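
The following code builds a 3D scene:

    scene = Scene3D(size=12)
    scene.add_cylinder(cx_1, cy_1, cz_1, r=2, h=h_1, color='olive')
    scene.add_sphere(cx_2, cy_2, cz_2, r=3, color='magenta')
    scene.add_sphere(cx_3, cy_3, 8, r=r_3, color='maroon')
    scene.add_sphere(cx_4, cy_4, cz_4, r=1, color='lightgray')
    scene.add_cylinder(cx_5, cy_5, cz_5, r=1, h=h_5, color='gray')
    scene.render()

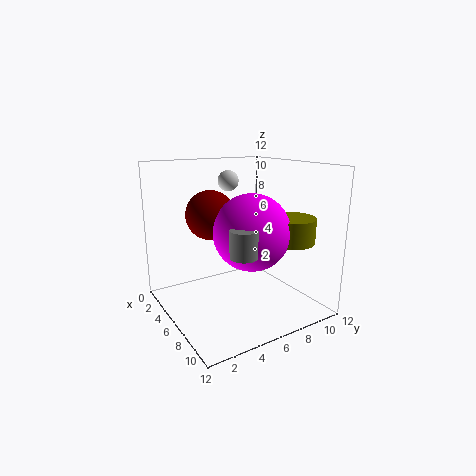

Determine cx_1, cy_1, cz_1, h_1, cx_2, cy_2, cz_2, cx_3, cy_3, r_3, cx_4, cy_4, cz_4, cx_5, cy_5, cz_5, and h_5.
cx_1 = 9
cy_1 = 9
cz_1 = 6
h_1 = 2
cx_2 = 8
cy_2 = 6
cz_2 = 7
cx_3 = 5
cy_3 = 4
r_3 = 2
cx_4 = 1
cy_4 = 8
cz_4 = 10
cx_5 = 10
cy_5 = 4
cz_5 = 6
h_5 = 2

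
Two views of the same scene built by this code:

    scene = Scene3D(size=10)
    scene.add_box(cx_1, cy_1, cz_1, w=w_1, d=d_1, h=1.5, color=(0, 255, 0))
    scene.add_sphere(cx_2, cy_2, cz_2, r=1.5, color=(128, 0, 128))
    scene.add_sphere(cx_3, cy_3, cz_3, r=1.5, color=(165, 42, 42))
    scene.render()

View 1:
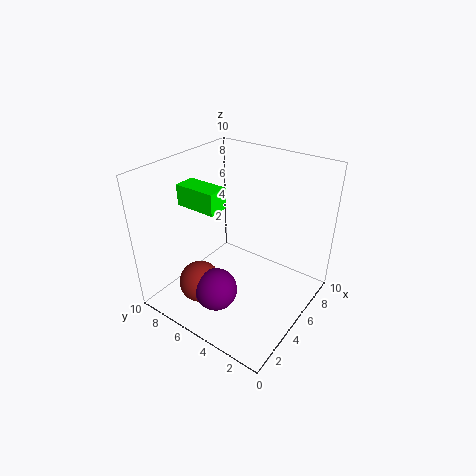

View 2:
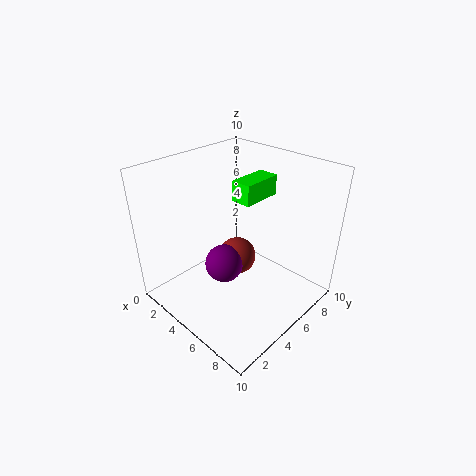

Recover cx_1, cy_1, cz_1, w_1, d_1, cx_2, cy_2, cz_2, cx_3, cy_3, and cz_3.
cx_1 = 3.5; cy_1 = 6; cz_1 = 7; w_1 = 1.5; d_1 = 3; cx_2 = 3; cy_2 = 5.5; cz_2 = 1.5; cx_3 = 3; cy_3 = 7; cz_3 = 1.5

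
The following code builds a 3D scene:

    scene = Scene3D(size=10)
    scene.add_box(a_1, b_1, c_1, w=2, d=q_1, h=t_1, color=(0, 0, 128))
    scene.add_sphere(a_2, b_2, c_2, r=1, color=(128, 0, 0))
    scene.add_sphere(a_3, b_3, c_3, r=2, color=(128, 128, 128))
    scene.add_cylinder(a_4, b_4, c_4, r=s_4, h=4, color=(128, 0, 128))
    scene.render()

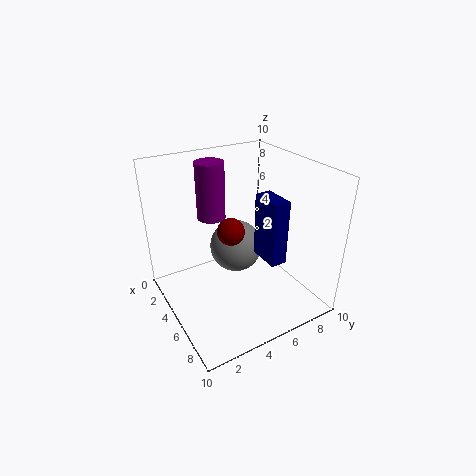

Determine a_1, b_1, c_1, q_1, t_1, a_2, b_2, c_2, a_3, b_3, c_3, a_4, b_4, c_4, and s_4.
a_1 = 7, b_1 = 5, c_1 = 5, q_1 = 1, t_1 = 4, a_2 = 4, b_2 = 5, c_2 = 5, a_3 = 3, b_3 = 6, c_3 = 3, a_4 = 3, b_4 = 4, c_4 = 6, s_4 = 1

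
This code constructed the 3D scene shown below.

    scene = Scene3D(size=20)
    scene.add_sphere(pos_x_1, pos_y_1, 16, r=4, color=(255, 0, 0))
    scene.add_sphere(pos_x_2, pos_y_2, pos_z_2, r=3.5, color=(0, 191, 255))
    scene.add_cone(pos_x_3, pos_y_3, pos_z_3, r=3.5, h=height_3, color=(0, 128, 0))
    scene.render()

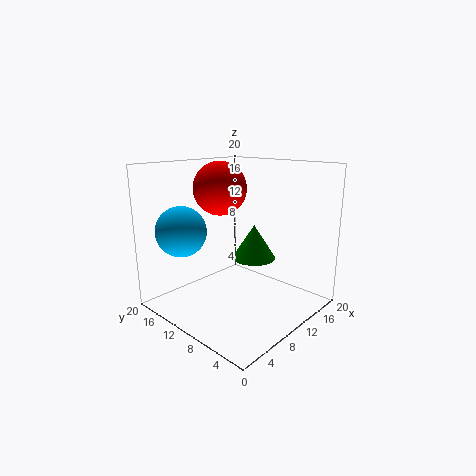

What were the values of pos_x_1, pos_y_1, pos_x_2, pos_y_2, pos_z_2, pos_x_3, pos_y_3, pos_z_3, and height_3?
pos_x_1 = 12; pos_y_1 = 15.5; pos_x_2 = 4.5; pos_y_2 = 15.5; pos_z_2 = 11; pos_x_3 = 16.5; pos_y_3 = 12.5; pos_z_3 = 4.5; height_3 = 5.5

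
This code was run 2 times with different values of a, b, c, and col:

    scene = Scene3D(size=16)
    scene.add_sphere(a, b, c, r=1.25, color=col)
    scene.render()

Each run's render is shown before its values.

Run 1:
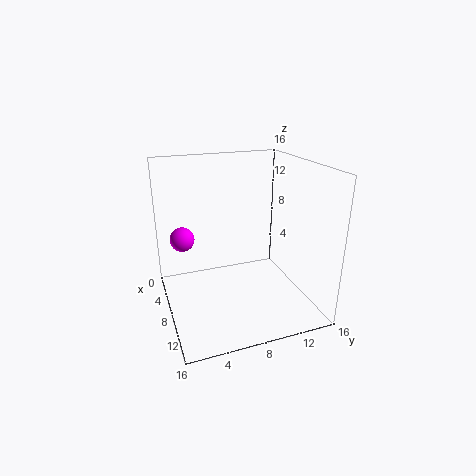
a = 8.5
b = 1.75
c = 9
col = 'magenta'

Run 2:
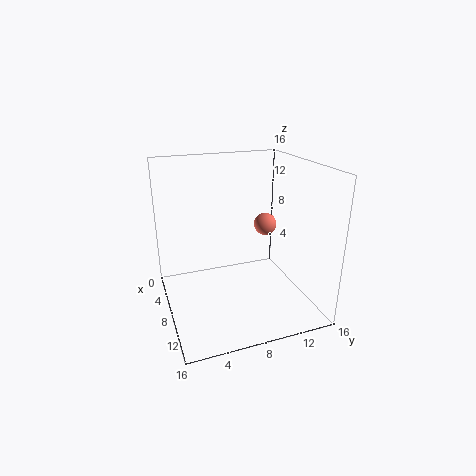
a = 8
b = 11.25
c = 9.25
col = 'salmon'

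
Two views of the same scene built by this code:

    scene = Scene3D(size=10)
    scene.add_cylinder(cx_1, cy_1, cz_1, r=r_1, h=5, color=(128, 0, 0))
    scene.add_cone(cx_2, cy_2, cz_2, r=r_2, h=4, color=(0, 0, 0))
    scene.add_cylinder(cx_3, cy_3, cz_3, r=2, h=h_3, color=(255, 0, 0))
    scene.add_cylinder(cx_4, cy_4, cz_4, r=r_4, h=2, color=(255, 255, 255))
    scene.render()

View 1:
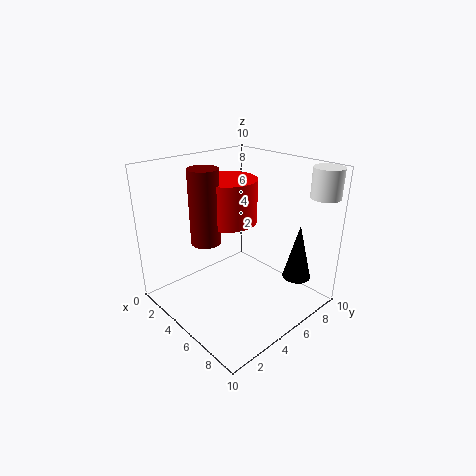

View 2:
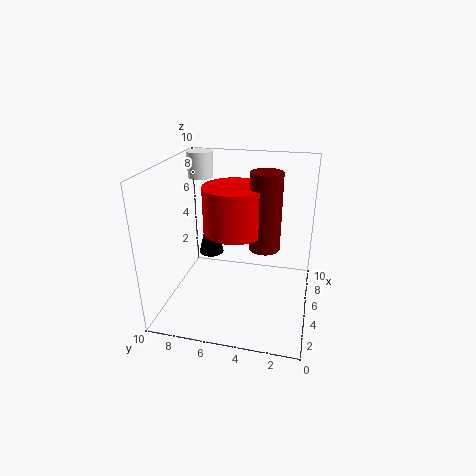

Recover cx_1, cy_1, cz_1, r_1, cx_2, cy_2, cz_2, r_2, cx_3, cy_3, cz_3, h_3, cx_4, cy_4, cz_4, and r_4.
cx_1 = 4, cy_1 = 3, cz_1 = 5, r_1 = 1, cx_2 = 8, cy_2 = 8, cz_2 = 2, r_2 = 1, cx_3 = 4, cy_3 = 5, cz_3 = 6, h_3 = 3, cx_4 = 9, cy_4 = 9, cz_4 = 8, r_4 = 1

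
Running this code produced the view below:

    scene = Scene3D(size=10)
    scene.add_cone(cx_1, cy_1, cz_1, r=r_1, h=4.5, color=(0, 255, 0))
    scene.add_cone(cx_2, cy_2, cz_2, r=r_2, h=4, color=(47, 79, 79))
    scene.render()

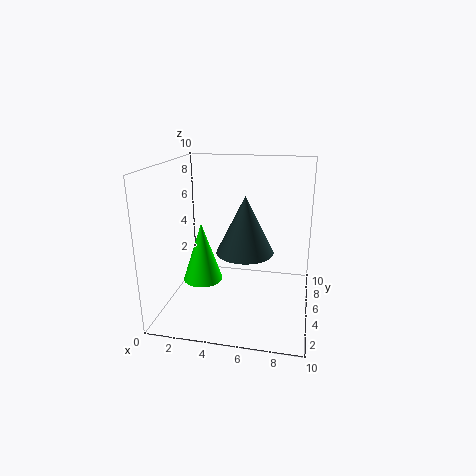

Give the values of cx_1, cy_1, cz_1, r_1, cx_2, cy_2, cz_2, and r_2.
cx_1 = 2
cy_1 = 6
cz_1 = 1
r_1 = 1.5
cx_2 = 5.5
cy_2 = 5
cz_2 = 4
r_2 = 2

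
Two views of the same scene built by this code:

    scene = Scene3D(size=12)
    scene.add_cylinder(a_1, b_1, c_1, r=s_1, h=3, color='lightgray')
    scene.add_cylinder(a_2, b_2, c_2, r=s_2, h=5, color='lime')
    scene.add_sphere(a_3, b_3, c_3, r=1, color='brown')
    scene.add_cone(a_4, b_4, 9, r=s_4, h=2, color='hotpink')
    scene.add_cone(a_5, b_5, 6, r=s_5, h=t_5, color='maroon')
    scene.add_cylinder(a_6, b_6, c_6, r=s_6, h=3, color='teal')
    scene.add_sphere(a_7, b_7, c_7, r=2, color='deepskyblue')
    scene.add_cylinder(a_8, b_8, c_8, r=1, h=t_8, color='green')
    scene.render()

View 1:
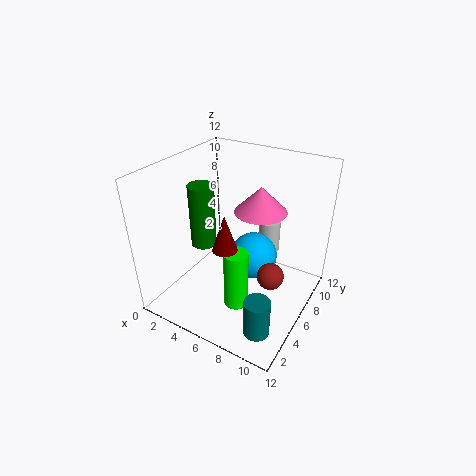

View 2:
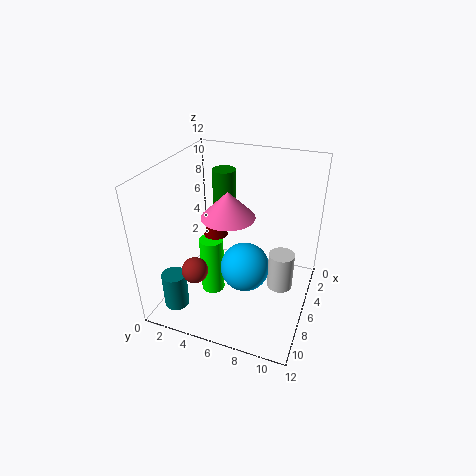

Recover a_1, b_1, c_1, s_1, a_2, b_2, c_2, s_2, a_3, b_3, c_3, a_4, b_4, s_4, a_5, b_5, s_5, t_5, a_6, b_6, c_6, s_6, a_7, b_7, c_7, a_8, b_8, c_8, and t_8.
a_1 = 7
b_1 = 10
c_1 = 3
s_1 = 1
a_2 = 7
b_2 = 4
c_2 = 1
s_2 = 1
a_3 = 10
b_3 = 4
c_3 = 5
a_4 = 8
b_4 = 6
s_4 = 2
a_5 = 6
b_5 = 4
s_5 = 1
t_5 = 3
a_6 = 10
b_6 = 2
c_6 = 1
s_6 = 1
a_7 = 7
b_7 = 7
c_7 = 4
a_8 = 4
b_8 = 4
c_8 = 6
t_8 = 5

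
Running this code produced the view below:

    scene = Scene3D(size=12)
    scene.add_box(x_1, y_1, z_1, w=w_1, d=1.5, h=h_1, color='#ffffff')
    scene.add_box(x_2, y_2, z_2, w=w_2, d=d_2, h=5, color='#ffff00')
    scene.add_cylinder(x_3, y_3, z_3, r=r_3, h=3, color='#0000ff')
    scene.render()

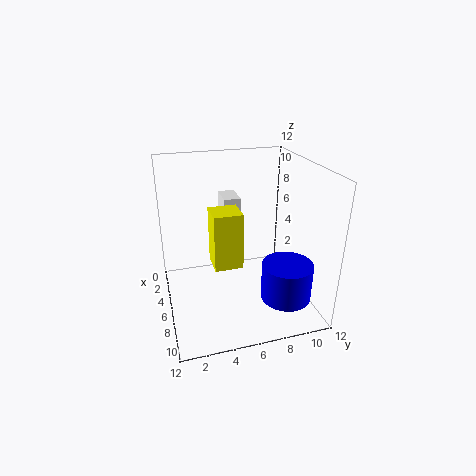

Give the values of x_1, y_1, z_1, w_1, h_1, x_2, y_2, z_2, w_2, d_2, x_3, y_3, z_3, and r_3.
x_1 = 1
y_1 = 5.5
z_1 = 6
w_1 = 2.5
h_1 = 2.5
x_2 = 3.5
y_2 = 4
z_2 = 3
w_2 = 2.5
d_2 = 2.5
x_3 = 9.5
y_3 = 9
z_3 = 2
r_3 = 2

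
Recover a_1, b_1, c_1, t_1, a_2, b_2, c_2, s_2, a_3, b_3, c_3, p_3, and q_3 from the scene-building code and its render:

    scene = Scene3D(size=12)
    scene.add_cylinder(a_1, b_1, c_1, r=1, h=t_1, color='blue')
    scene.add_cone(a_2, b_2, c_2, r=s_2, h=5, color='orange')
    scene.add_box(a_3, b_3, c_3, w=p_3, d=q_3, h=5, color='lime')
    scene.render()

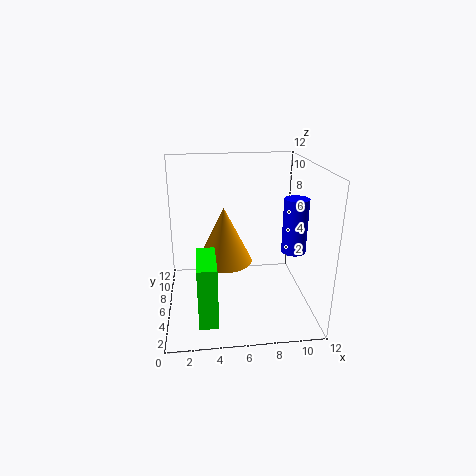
a_1 = 10.5
b_1 = 5
c_1 = 5
t_1 = 4.5
a_2 = 5
b_2 = 8
c_2 = 3
s_2 = 2.5
a_3 = 2.5
b_3 = 1.5
c_3 = 0.5
p_3 = 1.5
q_3 = 4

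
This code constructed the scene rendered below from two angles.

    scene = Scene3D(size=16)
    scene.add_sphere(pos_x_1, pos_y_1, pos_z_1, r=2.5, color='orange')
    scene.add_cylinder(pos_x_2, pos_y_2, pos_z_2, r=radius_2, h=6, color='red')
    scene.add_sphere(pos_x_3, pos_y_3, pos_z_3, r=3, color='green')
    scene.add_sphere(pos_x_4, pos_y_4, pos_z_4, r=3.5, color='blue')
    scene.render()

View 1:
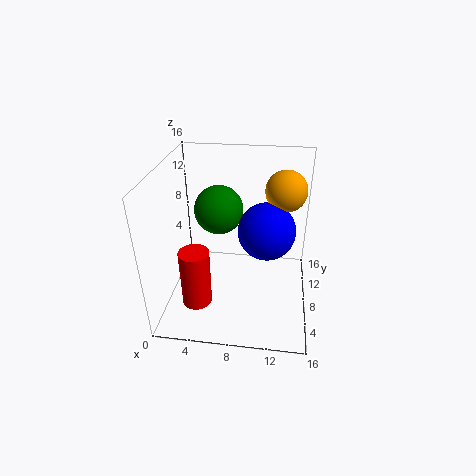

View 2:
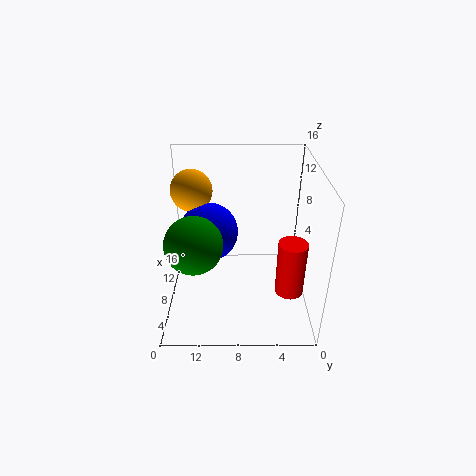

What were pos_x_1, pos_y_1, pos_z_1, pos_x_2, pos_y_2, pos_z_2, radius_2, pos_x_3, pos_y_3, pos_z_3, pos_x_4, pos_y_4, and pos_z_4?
pos_x_1 = 13, pos_y_1 = 13.5, pos_z_1 = 11.5, pos_x_2 = 4.5, pos_y_2 = 2.5, pos_z_2 = 3.5, radius_2 = 1.5, pos_x_3 = 5, pos_y_3 = 12.5, pos_z_3 = 9, pos_x_4 = 11, pos_y_4 = 11.5, pos_z_4 = 7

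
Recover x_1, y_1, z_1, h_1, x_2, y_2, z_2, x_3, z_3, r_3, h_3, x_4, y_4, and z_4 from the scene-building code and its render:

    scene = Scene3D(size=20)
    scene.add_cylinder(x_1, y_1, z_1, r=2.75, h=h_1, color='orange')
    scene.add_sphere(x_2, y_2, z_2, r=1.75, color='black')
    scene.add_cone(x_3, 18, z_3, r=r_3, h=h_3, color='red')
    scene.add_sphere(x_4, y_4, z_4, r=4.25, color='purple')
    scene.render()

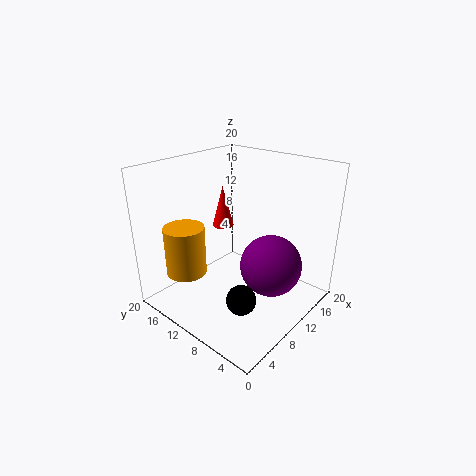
x_1 = 4.25
y_1 = 14.5
z_1 = 5.5
h_1 = 6.75
x_2 = 3
y_2 = 3.5
z_2 = 6.75
x_3 = 15.5
z_3 = 7.75
r_3 = 1.75
h_3 = 6.75
x_4 = 11.75
y_4 = 5.5
z_4 = 6.5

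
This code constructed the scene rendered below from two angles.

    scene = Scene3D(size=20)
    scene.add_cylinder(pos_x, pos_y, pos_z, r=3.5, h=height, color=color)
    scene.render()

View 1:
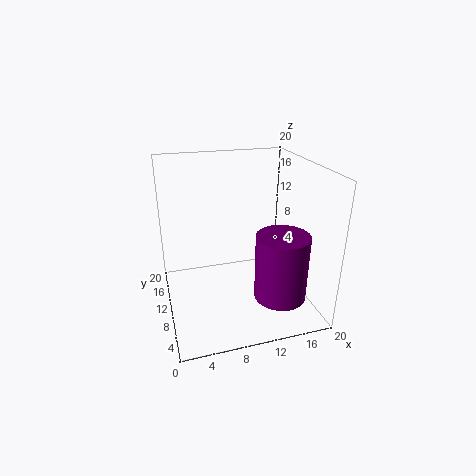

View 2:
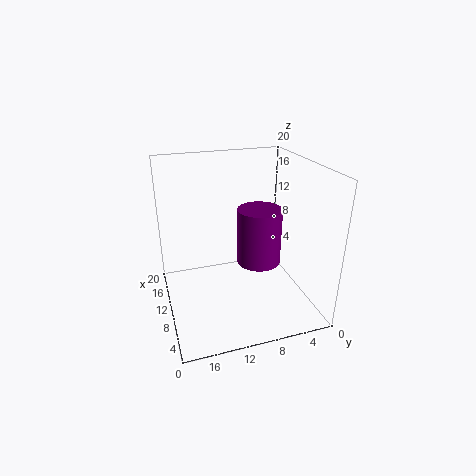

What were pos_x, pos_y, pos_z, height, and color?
pos_x = 14.5, pos_y = 5, pos_z = 3, height = 9, color = 'purple'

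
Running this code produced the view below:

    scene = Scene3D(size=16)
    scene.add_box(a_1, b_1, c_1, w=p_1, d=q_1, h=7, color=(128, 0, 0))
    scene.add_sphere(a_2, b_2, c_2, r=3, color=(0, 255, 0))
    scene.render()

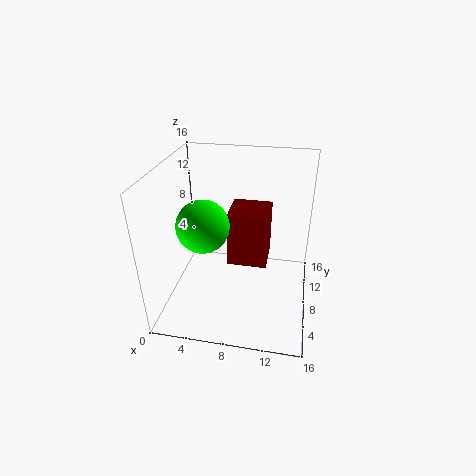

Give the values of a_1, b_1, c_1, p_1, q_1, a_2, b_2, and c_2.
a_1 = 6
b_1 = 11
c_1 = 2
p_1 = 5
q_1 = 5
a_2 = 4
b_2 = 8
c_2 = 9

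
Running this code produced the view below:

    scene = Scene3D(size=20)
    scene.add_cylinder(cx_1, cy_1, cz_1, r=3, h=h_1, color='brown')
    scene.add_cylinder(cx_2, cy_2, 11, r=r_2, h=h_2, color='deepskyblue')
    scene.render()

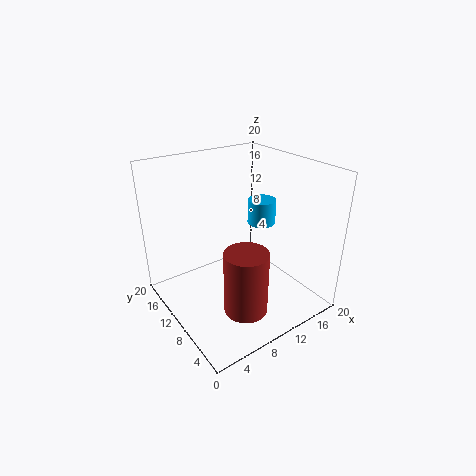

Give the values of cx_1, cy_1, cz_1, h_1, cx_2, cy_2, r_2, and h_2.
cx_1 = 8.5
cy_1 = 6
cz_1 = 1
h_1 = 9
cx_2 = 14.5
cy_2 = 10.5
r_2 = 2
h_2 = 3.5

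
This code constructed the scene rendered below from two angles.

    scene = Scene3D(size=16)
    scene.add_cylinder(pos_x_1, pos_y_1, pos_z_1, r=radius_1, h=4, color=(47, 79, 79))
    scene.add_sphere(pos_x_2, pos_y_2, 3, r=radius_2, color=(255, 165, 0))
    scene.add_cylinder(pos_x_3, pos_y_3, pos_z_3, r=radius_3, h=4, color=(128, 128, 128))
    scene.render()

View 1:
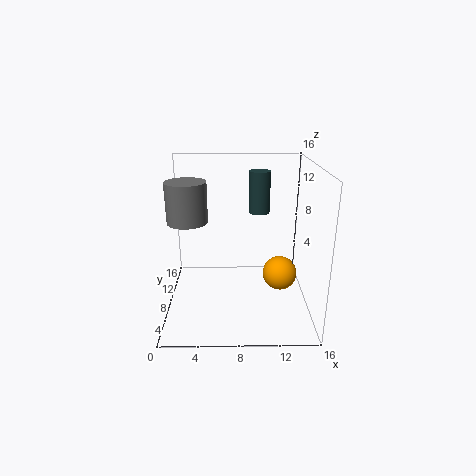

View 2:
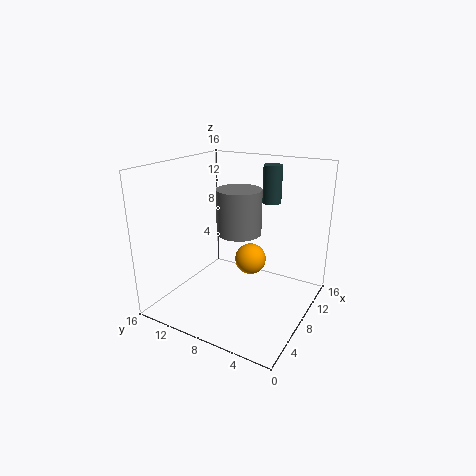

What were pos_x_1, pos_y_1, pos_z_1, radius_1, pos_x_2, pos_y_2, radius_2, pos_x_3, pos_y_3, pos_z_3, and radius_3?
pos_x_1 = 10, pos_y_1 = 5, pos_z_1 = 12, radius_1 = 1, pos_x_2 = 13, pos_y_2 = 9, radius_2 = 2, pos_x_3 = 3, pos_y_3 = 5, pos_z_3 = 11, radius_3 = 2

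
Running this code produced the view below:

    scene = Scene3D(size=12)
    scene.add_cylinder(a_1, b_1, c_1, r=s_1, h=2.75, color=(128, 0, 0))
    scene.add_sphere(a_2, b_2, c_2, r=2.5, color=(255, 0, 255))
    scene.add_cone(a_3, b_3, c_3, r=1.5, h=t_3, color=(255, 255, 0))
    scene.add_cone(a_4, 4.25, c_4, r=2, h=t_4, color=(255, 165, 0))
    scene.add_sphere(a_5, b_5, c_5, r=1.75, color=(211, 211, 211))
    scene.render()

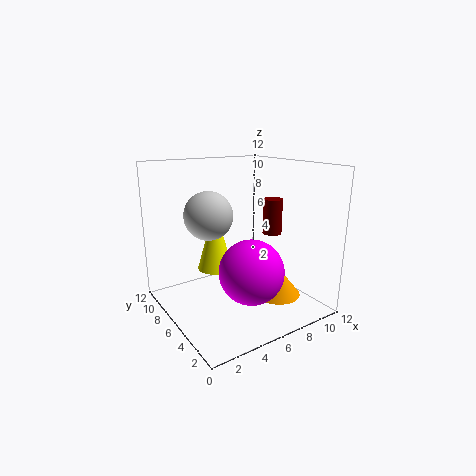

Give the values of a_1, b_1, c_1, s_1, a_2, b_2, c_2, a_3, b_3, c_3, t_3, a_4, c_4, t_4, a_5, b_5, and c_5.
a_1 = 7.75
b_1 = 3.75
c_1 = 6.75
s_1 = 0.75
a_2 = 5.25
b_2 = 3
c_2 = 4.25
a_3 = 4.5
b_3 = 7.25
c_3 = 3.25
t_3 = 5.25
a_4 = 9
c_4 = 0.75
t_4 = 2.5
a_5 = 2.5
b_5 = 4.5
c_5 = 8.75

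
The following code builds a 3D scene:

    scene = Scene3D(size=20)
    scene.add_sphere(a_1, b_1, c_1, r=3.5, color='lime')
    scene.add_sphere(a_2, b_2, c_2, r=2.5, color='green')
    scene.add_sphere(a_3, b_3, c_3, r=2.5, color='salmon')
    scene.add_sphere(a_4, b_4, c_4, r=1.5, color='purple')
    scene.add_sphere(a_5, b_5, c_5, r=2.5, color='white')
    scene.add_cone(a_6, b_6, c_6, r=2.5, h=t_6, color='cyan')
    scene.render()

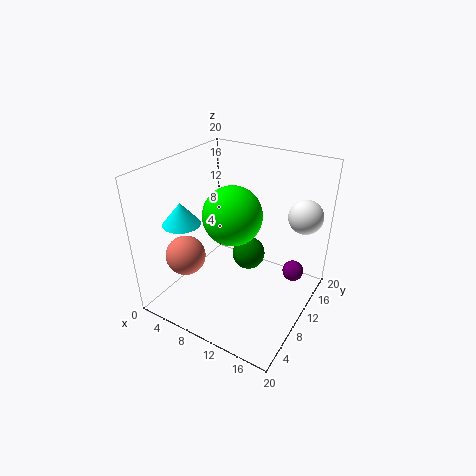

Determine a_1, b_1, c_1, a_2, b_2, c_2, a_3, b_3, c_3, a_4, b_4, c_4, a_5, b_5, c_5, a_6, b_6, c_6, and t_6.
a_1 = 12; b_1 = 5.5; c_1 = 16; a_2 = 9.5; b_2 = 14; c_2 = 5; a_3 = 6.5; b_3 = 3; c_3 = 10; a_4 = 17; b_4 = 14; c_4 = 4.5; a_5 = 17; b_5 = 17; c_5 = 12; a_6 = 4.5; b_6 = 5; c_6 = 13; t_6 = 3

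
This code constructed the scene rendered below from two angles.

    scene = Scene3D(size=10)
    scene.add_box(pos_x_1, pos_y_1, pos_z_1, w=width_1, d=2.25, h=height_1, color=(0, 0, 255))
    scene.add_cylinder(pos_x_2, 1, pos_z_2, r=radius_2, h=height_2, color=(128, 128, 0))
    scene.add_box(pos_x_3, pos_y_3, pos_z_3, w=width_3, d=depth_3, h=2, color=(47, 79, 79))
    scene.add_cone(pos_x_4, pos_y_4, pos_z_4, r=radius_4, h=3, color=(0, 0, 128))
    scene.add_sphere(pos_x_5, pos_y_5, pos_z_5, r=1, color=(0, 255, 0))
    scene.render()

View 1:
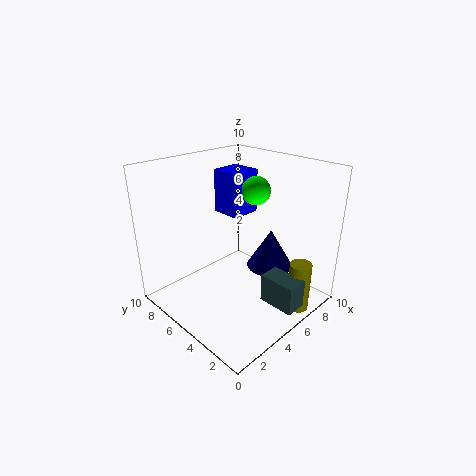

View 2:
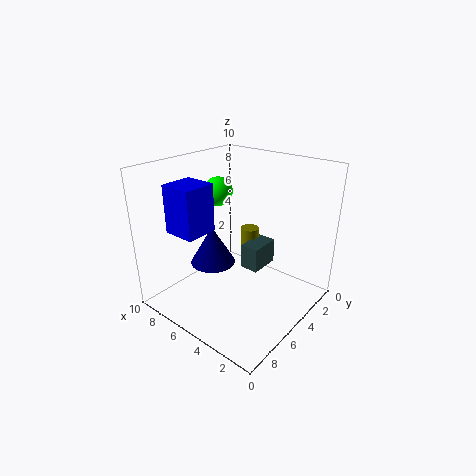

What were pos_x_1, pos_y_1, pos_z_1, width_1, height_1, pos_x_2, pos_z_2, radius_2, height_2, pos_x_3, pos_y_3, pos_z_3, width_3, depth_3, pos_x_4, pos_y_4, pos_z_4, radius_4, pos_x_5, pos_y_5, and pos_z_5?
pos_x_1 = 6; pos_y_1 = 6.25; pos_z_1 = 5.75; width_1 = 2.25; height_1 = 3.25; pos_x_2 = 7; pos_z_2 = 0.25; radius_2 = 0.75; height_2 = 3.5; pos_x_3 = 5; pos_y_3 = 0.25; pos_z_3 = 1; width_3 = 1.5; depth_3 = 2.5; pos_x_4 = 8; pos_y_4 = 4.5; pos_z_4 = 1.75; radius_4 = 1.75; pos_x_5 = 6.75; pos_y_5 = 5; pos_z_5 = 8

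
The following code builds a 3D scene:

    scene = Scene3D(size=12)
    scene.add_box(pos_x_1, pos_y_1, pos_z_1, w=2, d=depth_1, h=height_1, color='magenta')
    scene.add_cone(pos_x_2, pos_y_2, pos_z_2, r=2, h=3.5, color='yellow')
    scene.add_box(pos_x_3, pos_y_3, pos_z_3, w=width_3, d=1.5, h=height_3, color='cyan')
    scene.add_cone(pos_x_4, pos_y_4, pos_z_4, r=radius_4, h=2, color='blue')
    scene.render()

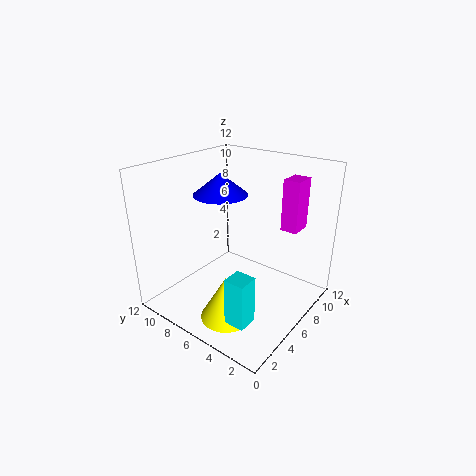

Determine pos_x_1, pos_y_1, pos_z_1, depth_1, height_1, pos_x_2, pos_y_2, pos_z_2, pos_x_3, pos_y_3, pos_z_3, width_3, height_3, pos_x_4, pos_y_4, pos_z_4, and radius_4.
pos_x_1 = 9.5
pos_y_1 = 2.5
pos_z_1 = 6
depth_1 = 1.5
height_1 = 4.5
pos_x_2 = 2.5
pos_y_2 = 4.5
pos_z_2 = 1
pos_x_3 = 0.5
pos_y_3 = 1.5
pos_z_3 = 2.5
width_3 = 1.5
height_3 = 3.5
pos_x_4 = 8
pos_y_4 = 9.5
pos_z_4 = 8.5
radius_4 = 2.5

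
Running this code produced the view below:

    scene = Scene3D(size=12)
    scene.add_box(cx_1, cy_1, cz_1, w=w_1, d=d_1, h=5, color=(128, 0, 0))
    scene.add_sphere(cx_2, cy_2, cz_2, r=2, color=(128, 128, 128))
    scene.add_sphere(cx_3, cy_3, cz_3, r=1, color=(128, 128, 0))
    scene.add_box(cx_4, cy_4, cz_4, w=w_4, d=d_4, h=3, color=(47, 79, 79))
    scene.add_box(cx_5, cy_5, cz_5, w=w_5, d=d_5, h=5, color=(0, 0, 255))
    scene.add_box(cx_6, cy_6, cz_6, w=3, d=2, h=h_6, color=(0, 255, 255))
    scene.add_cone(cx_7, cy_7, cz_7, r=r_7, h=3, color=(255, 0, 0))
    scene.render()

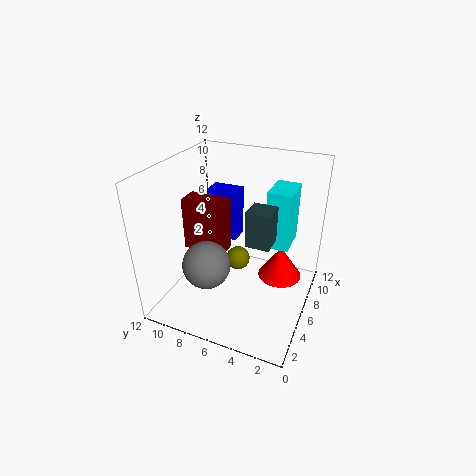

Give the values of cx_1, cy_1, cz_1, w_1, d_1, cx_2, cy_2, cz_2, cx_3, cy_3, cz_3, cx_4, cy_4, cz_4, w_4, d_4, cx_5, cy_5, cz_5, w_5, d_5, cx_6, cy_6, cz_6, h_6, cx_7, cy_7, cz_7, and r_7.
cx_1 = 7; cy_1 = 8; cz_1 = 3; w_1 = 2; d_1 = 4; cx_2 = 4; cy_2 = 8; cz_2 = 4; cx_3 = 6; cy_3 = 6; cz_3 = 4; cx_4 = 5; cy_4 = 3; cz_4 = 6; w_4 = 2; d_4 = 2; cx_5 = 10; cy_5 = 8; cz_5 = 3; w_5 = 2; d_5 = 3; cx_6 = 7; cy_6 = 2; cz_6 = 5; h_6 = 5; cx_7 = 9; cy_7 = 3; cz_7 = 1; r_7 = 2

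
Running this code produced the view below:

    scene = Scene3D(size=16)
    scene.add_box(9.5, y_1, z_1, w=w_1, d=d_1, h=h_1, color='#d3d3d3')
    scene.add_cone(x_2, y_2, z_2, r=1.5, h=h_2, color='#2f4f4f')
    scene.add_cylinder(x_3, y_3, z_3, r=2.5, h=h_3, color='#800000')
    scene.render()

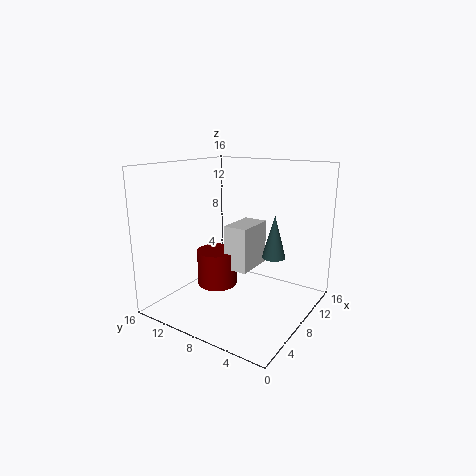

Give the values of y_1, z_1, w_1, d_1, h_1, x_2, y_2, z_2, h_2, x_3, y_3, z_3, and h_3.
y_1 = 8, z_1 = 3, w_1 = 5, d_1 = 3, h_1 = 5.5, x_2 = 14, y_2 = 6.5, z_2 = 4, h_2 = 5.5, x_3 = 10, y_3 = 12.5, z_3 = 0.5, h_3 = 4.5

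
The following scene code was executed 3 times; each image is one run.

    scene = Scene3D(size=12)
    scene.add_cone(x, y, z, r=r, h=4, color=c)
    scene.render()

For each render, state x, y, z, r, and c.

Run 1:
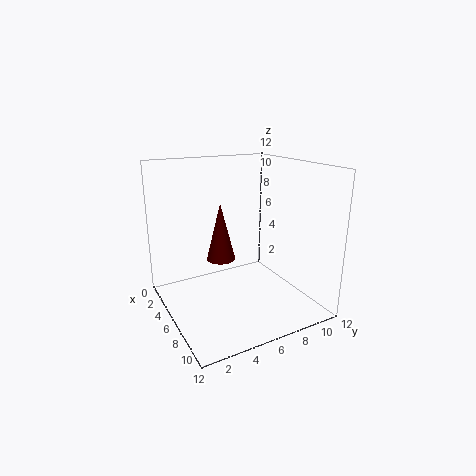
x = 9; y = 3; z = 6; r = 1; c = 'maroon'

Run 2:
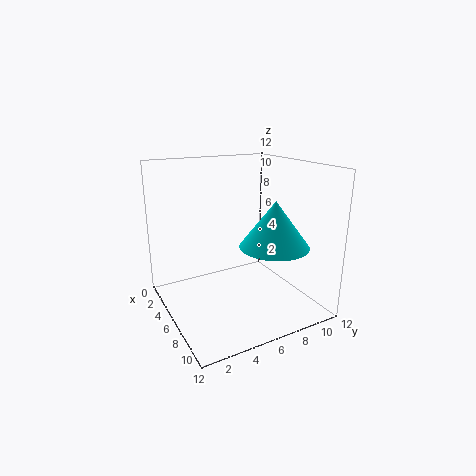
x = 7; y = 9; z = 5; r = 3; c = 'cyan'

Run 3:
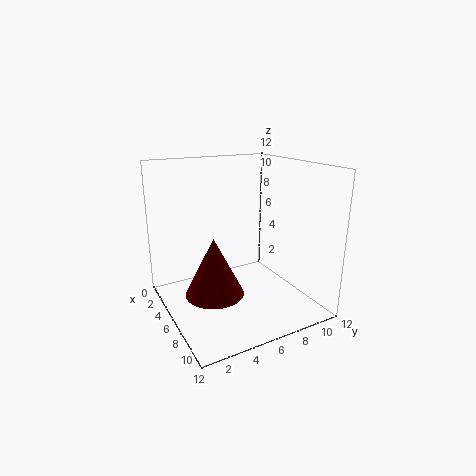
x = 10; y = 2; z = 4; r = 2; c = 'maroon'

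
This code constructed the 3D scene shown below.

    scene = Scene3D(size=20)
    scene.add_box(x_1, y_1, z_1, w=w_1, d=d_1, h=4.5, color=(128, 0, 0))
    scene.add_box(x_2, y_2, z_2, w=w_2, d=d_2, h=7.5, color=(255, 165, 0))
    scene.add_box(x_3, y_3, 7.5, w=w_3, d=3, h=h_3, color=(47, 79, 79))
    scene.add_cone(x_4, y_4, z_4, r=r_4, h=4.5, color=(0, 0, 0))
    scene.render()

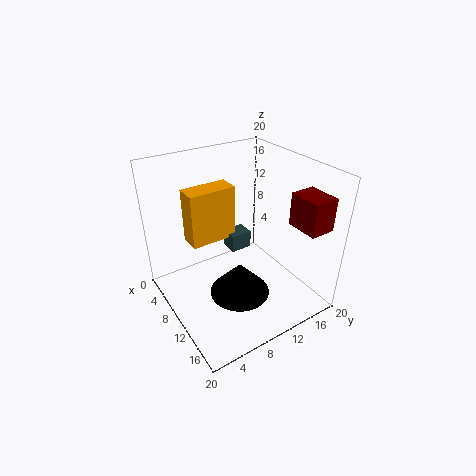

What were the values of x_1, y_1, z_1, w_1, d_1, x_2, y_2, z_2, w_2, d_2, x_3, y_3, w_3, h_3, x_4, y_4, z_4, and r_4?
x_1 = 14
y_1 = 15.5
z_1 = 12.5
w_1 = 4.5
d_1 = 3.5
x_2 = 5.5
y_2 = 4
z_2 = 9.5
w_2 = 3
d_2 = 6.5
x_3 = 7
y_3 = 9.5
w_3 = 2.5
h_3 = 2.5
x_4 = 13.5
y_4 = 8
z_4 = 4
r_4 = 4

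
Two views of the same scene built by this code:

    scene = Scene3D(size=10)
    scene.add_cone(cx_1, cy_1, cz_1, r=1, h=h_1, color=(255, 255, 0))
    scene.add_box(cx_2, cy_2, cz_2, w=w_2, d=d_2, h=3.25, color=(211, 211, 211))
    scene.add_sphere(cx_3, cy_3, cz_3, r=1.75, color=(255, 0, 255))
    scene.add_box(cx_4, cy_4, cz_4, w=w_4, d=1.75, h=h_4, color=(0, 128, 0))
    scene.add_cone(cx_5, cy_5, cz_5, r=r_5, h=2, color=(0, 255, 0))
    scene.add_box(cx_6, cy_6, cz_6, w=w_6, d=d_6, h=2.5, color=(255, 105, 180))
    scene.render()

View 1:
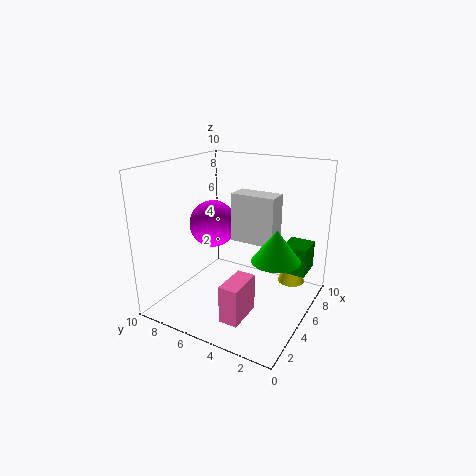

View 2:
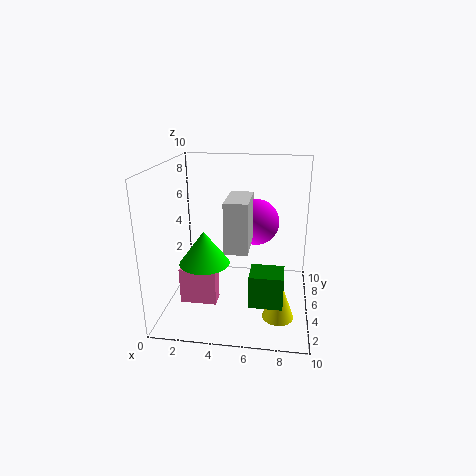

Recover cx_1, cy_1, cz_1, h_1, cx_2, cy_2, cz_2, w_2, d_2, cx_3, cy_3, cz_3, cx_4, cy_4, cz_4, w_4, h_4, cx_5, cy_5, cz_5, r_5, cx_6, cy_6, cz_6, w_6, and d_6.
cx_1 = 8
cy_1 = 2
cz_1 = 1
h_1 = 2.75
cx_2 = 4.5
cy_2 = 2.25
cz_2 = 5
w_2 = 1.5
d_2 = 3
cx_3 = 6
cy_3 = 7.75
cz_3 = 5.25
cx_4 = 6.25
cy_4 = 0.5
cz_4 = 2.5
w_4 = 2
h_4 = 2
cx_5 = 3.5
cy_5 = 1.5
cz_5 = 4.75
r_5 = 1.5
cx_6 = 1.25
cy_6 = 3
cz_6 = 0.75
w_6 = 2.5
d_6 = 1.25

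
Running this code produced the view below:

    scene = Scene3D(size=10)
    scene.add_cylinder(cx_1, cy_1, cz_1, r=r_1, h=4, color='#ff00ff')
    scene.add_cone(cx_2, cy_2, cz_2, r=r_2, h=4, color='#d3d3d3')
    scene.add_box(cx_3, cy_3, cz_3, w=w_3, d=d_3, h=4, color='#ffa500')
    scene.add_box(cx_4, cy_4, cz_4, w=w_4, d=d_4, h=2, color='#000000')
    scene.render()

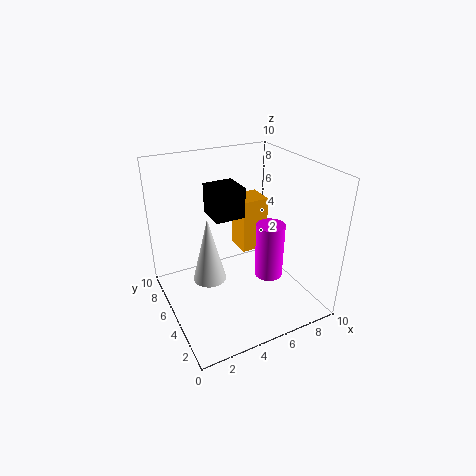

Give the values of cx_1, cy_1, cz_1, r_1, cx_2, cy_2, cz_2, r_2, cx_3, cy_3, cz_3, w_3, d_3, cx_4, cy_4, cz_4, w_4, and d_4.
cx_1 = 7
cy_1 = 4
cz_1 = 2
r_1 = 1
cx_2 = 2
cy_2 = 3
cz_2 = 4
r_2 = 1
cx_3 = 6
cy_3 = 6
cz_3 = 3
w_3 = 2
d_3 = 2
cx_4 = 3
cy_4 = 4
cz_4 = 7
w_4 = 2
d_4 = 2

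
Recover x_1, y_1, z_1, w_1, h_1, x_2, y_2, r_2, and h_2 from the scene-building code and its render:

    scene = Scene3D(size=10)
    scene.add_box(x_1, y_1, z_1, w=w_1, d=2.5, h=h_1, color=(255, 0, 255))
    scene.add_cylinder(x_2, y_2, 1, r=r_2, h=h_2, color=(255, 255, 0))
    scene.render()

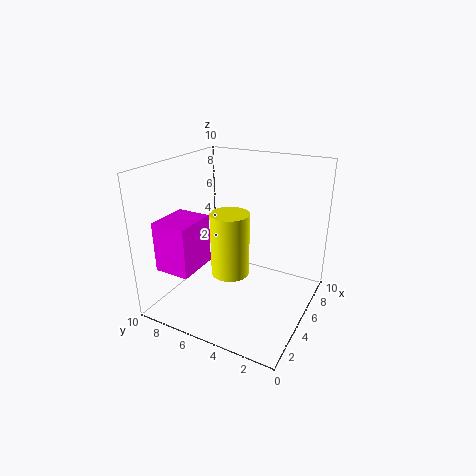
x_1 = 1.5, y_1 = 7, z_1 = 3, w_1 = 3, h_1 = 3.5, x_2 = 6.5, y_2 = 6.5, r_2 = 1.5, h_2 = 5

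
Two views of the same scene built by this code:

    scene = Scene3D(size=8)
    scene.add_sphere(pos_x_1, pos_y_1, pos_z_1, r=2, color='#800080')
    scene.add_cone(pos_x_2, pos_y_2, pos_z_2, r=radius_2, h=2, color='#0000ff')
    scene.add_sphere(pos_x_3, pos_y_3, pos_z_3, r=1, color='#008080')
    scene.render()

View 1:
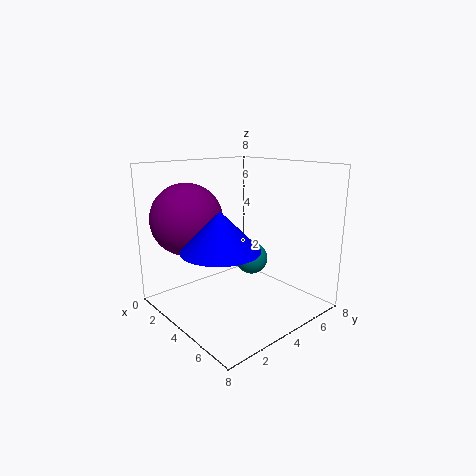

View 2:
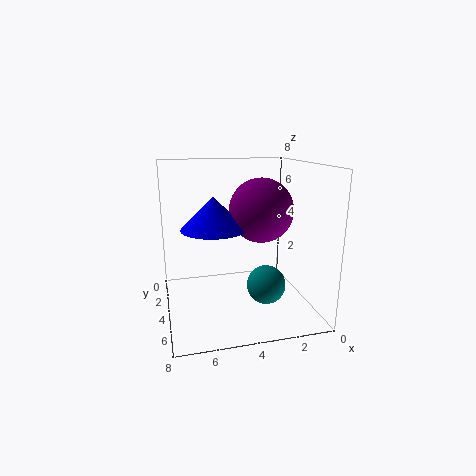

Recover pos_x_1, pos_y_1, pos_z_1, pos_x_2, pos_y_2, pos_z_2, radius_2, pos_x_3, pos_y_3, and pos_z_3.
pos_x_1 = 2, pos_y_1 = 2, pos_z_1 = 5, pos_x_2 = 5, pos_y_2 = 2, pos_z_2 = 4, radius_2 = 2, pos_x_3 = 3, pos_y_3 = 6, pos_z_3 = 2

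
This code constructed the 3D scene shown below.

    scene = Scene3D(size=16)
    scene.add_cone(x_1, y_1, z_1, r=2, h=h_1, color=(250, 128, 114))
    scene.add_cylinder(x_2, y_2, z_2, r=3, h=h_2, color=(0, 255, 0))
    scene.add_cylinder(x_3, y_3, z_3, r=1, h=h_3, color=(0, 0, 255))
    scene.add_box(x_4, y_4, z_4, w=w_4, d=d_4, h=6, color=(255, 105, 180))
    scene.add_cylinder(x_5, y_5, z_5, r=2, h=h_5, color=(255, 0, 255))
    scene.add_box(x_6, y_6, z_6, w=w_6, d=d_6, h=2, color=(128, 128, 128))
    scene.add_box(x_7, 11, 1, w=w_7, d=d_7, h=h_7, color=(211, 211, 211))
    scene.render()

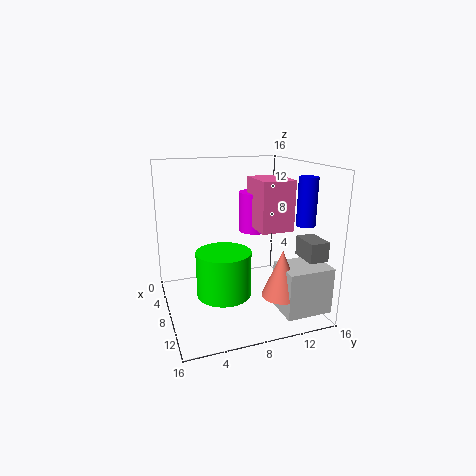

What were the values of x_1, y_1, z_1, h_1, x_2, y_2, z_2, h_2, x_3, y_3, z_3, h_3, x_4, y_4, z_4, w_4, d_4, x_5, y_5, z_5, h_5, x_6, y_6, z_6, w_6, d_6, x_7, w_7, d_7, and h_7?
x_1 = 13
y_1 = 11
z_1 = 3
h_1 = 5
x_2 = 9
y_2 = 6
z_2 = 2
h_2 = 5
x_3 = 12
y_3 = 14
z_3 = 10
h_3 = 5
x_4 = 3
y_4 = 11
z_4 = 8
w_4 = 5
d_4 = 4
x_5 = 3
y_5 = 12
z_5 = 7
h_5 = 5
x_6 = 12
y_6 = 13
z_6 = 7
w_6 = 3
d_6 = 2
x_7 = 11
w_7 = 4
d_7 = 5
h_7 = 5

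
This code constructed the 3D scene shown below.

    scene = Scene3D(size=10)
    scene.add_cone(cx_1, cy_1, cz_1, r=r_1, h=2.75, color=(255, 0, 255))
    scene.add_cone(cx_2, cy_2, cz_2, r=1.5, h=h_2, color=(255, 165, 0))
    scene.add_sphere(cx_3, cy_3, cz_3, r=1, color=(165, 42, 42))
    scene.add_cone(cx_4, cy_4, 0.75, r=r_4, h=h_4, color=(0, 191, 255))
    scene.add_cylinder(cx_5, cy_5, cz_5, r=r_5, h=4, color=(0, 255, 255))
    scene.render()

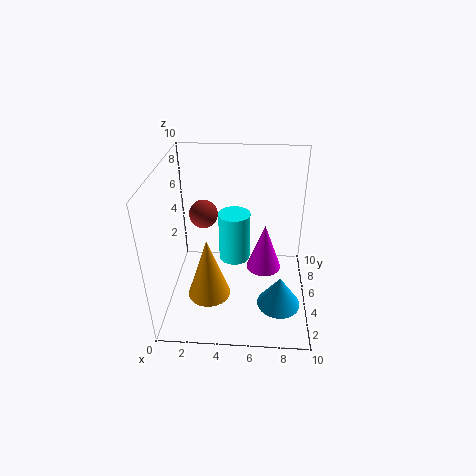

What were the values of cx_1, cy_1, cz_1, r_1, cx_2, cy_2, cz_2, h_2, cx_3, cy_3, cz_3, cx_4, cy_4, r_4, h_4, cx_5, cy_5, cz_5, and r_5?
cx_1 = 6.75; cy_1 = 1.75; cz_1 = 5.25; r_1 = 1; cx_2 = 3; cy_2 = 3.75; cz_2 = 1; h_2 = 4.5; cx_3 = 2.5; cy_3 = 6; cz_3 = 6.25; cx_4 = 8; cy_4 = 3.25; r_4 = 1.5; h_4 = 2.25; cx_5 = 4.5; cy_5 = 8; cz_5 = 1.25; r_5 = 1.25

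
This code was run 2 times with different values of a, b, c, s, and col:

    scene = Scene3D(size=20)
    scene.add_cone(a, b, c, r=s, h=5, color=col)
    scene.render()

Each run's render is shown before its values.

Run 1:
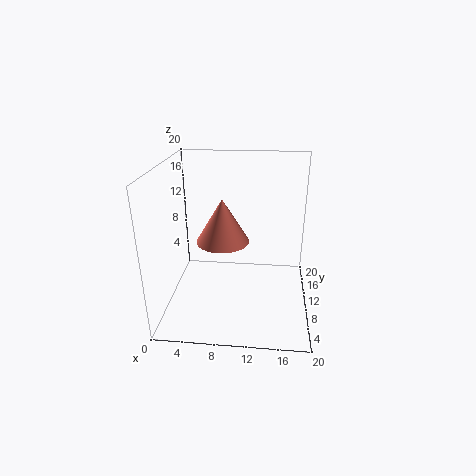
a = 9
b = 3
c = 13
s = 3
col = 'salmon'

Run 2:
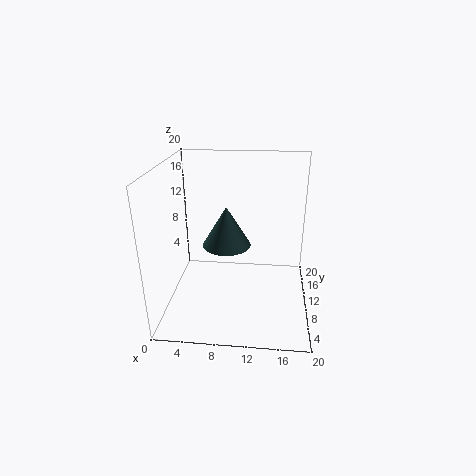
a = 9
b = 6
c = 11
s = 3
col = 'darkslategray'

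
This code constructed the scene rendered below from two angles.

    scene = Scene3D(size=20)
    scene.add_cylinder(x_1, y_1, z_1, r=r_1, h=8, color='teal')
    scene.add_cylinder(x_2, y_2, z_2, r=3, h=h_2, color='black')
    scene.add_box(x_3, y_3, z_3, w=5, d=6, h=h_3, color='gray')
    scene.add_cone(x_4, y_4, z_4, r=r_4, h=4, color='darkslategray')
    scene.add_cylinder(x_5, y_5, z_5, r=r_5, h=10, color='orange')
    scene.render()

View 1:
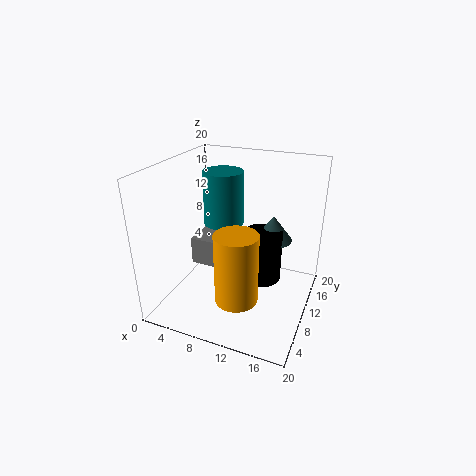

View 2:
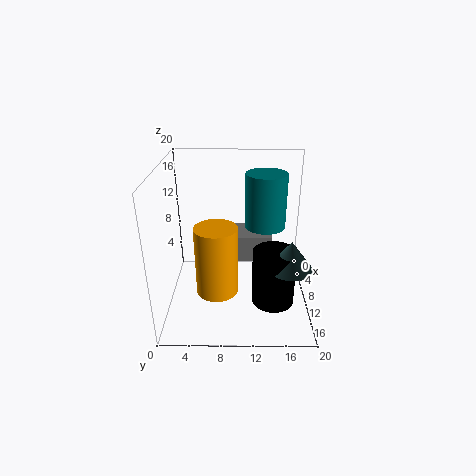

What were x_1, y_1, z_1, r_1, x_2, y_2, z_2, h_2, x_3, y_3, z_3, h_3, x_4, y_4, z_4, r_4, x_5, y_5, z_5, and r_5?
x_1 = 6, y_1 = 14, z_1 = 10, r_1 = 3, x_2 = 12, y_2 = 15, z_2 = 1, h_2 = 8, x_3 = 3, y_3 = 9, z_3 = 5, h_3 = 4, x_4 = 13, y_4 = 17, z_4 = 7, r_4 = 3, x_5 = 11, y_5 = 7, z_5 = 2, r_5 = 3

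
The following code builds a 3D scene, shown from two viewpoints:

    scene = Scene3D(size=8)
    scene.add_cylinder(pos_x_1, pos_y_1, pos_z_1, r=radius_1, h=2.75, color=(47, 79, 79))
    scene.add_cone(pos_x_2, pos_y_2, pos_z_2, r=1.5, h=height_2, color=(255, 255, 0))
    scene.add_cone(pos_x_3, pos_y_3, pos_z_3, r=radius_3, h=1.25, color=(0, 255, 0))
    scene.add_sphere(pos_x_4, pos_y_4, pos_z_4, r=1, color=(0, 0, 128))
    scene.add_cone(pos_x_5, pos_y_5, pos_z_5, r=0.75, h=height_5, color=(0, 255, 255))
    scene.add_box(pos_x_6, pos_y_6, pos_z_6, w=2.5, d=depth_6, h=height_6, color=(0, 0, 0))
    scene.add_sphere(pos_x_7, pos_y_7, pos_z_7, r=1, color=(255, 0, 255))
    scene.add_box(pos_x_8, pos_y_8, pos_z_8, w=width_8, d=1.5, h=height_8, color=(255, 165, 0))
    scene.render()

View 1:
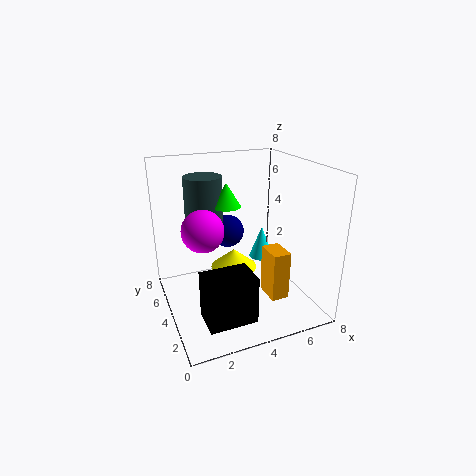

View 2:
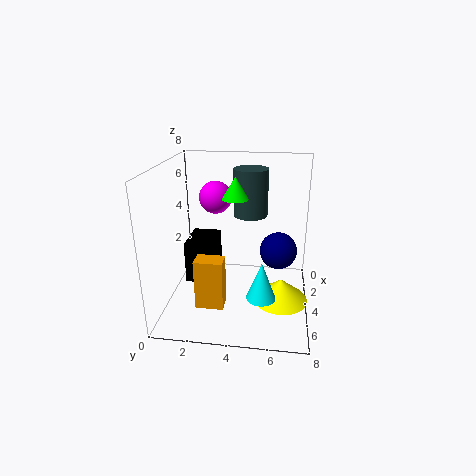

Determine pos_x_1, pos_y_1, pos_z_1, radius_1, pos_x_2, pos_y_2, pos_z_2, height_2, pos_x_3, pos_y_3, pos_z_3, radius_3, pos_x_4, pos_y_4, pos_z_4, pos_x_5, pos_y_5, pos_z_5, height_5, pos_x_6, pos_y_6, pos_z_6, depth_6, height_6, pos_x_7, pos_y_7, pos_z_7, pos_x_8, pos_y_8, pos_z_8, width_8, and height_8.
pos_x_1 = 2.25
pos_y_1 = 4.5
pos_z_1 = 4.75
radius_1 = 1
pos_x_2 = 4.75
pos_y_2 = 6.5
pos_z_2 = 0.75
height_2 = 1.25
pos_x_3 = 3.25
pos_y_3 = 3.75
pos_z_3 = 6
radius_3 = 0.75
pos_x_4 = 4.25
pos_y_4 = 6.25
pos_z_4 = 3.5
pos_x_5 = 6.25
pos_y_5 = 5.5
pos_z_5 = 1.75
height_5 = 2
pos_x_6 = 1.25
pos_y_6 = 0.75
pos_z_6 = 0.75
depth_6 = 1.75
height_6 = 2.5
pos_x_7 = 1.5
pos_y_7 = 2.25
pos_z_7 = 5.5
pos_x_8 = 5.25
pos_y_8 = 2
pos_z_8 = 0.75
width_8 = 1
height_8 = 2.75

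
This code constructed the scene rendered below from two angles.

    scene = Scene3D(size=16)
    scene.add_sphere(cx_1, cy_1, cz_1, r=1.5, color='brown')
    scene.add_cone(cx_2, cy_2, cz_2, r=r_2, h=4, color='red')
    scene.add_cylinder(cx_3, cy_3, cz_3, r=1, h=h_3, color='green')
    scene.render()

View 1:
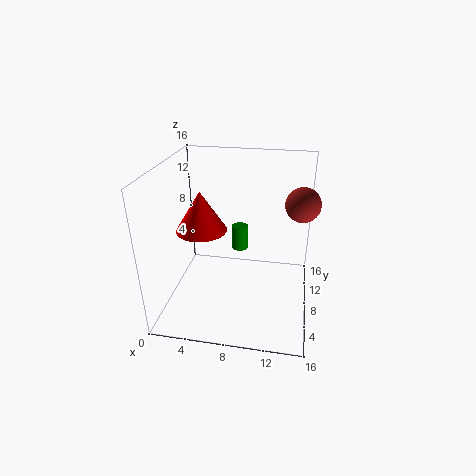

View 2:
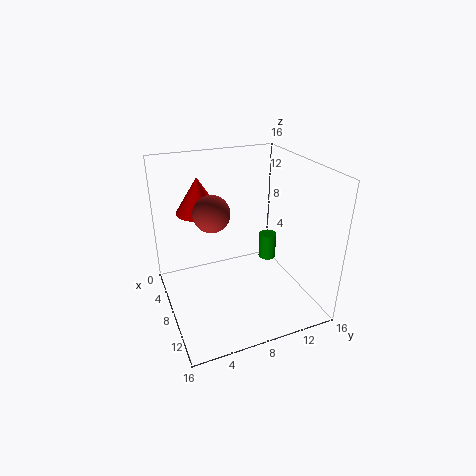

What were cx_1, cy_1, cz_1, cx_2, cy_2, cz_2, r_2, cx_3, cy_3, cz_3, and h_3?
cx_1 = 14.5; cy_1 = 3; cz_1 = 14.5; cx_2 = 5; cy_2 = 4.5; cz_2 = 10.5; r_2 = 2.5; cx_3 = 7.5; cy_3 = 12; cz_3 = 4.5; h_3 = 3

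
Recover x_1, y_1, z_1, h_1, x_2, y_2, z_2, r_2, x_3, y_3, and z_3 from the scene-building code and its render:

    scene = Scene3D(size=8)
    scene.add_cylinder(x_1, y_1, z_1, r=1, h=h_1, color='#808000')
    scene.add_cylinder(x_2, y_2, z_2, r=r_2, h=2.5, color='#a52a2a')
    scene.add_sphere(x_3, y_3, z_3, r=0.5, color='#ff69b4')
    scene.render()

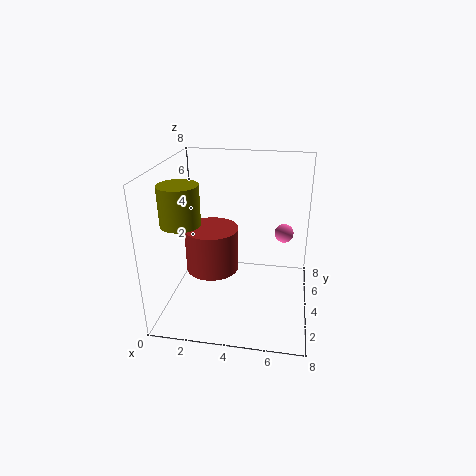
x_1 = 1.5, y_1 = 2, z_1 = 5.5, h_1 = 2, x_2 = 2.5, y_2 = 4, z_2 = 2, r_2 = 1.5, x_3 = 6.5, y_3 = 4, z_3 = 4.5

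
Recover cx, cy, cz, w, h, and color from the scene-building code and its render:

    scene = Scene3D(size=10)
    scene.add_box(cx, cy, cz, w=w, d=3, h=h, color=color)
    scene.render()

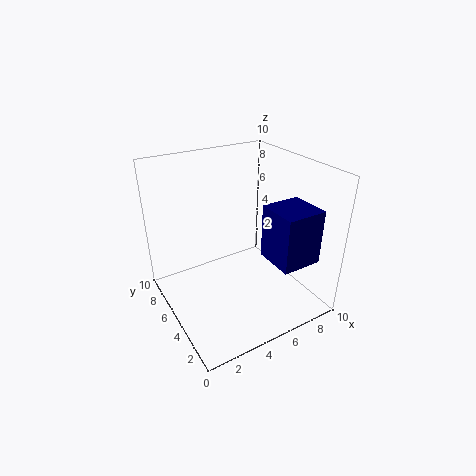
cx = 7; cy = 2; cz = 3; w = 3; h = 4; color = 'navy'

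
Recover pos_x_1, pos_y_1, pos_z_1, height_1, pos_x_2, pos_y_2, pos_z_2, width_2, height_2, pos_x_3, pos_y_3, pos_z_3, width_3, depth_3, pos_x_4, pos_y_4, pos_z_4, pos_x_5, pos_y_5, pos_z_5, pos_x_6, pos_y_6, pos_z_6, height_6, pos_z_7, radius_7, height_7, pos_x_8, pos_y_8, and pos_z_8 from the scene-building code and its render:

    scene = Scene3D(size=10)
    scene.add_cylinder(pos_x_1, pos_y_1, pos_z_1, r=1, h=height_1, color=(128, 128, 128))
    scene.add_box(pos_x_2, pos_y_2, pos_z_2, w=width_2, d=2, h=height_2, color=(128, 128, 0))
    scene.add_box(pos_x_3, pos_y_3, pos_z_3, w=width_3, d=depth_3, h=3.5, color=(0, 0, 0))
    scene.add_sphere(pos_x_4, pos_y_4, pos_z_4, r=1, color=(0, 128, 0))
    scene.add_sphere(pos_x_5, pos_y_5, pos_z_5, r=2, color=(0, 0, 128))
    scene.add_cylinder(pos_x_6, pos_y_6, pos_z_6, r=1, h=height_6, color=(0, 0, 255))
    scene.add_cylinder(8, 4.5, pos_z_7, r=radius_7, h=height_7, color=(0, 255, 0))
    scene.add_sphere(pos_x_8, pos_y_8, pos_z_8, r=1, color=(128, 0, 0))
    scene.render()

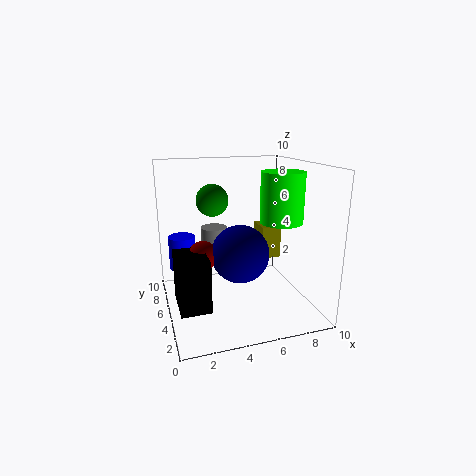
pos_x_1 = 4
pos_y_1 = 8
pos_z_1 = 3.5
height_1 = 1.5
pos_x_2 = 7.5
pos_y_2 = 6.5
pos_z_2 = 2.5
width_2 = 1.5
height_2 = 2.5
pos_x_3 = 0.5
pos_y_3 = 2.5
pos_z_3 = 1
width_3 = 2
depth_3 = 3
pos_x_4 = 3
pos_y_4 = 4
pos_z_4 = 8
pos_x_5 = 5
pos_y_5 = 4.5
pos_z_5 = 4
pos_x_6 = 1.5
pos_y_6 = 8
pos_z_6 = 2
height_6 = 2.5
pos_z_7 = 6
radius_7 = 1.5
height_7 = 3.5
pos_x_8 = 2.5
pos_y_8 = 5
pos_z_8 = 4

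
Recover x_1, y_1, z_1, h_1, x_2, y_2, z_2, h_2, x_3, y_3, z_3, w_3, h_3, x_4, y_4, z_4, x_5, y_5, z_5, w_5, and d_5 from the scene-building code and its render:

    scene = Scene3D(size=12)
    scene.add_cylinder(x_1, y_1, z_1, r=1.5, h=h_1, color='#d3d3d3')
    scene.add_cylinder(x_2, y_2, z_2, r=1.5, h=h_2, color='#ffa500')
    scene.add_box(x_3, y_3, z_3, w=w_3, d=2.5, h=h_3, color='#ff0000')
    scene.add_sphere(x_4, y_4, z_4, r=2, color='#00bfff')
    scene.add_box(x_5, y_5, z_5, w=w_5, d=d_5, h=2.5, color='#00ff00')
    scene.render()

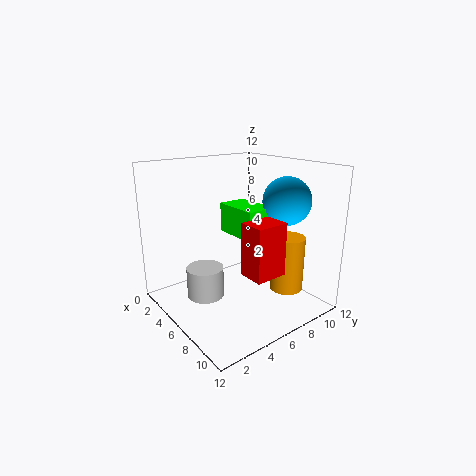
x_1 = 5.5
y_1 = 3
z_1 = 1.5
h_1 = 2.5
x_2 = 7.5
y_2 = 10.5
z_2 = 0.5
h_2 = 5
x_3 = 9
y_3 = 4
z_3 = 4.5
w_3 = 2
h_3 = 4
x_4 = 8
y_4 = 9.5
z_4 = 9
x_5 = 3.5
y_5 = 6
z_5 = 6
w_5 = 4
d_5 = 2.5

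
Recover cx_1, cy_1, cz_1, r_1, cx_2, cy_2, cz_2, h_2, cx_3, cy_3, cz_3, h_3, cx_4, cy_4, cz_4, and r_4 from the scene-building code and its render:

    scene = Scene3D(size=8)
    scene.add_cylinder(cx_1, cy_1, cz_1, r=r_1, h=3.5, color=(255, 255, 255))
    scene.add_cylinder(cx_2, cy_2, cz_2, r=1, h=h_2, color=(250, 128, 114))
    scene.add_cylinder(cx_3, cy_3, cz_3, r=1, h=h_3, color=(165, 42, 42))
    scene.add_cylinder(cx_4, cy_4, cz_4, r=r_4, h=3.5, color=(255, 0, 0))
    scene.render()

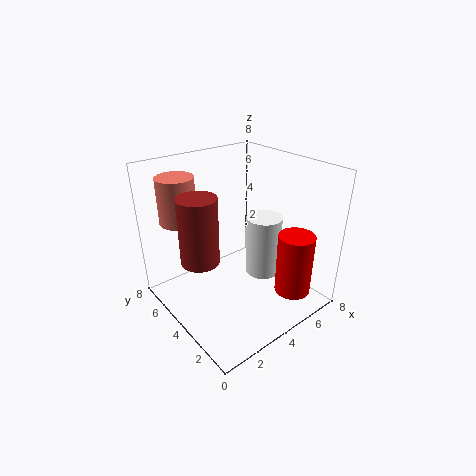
cx_1 = 5.5; cy_1 = 3.5; cz_1 = 1.5; r_1 = 1; cx_2 = 1.5; cy_2 = 6; cz_2 = 5; h_2 = 2.5; cx_3 = 1.5; cy_3 = 4; cz_3 = 3.5; h_3 = 3.5; cx_4 = 6; cy_4 = 1.5; cz_4 = 1; r_4 = 1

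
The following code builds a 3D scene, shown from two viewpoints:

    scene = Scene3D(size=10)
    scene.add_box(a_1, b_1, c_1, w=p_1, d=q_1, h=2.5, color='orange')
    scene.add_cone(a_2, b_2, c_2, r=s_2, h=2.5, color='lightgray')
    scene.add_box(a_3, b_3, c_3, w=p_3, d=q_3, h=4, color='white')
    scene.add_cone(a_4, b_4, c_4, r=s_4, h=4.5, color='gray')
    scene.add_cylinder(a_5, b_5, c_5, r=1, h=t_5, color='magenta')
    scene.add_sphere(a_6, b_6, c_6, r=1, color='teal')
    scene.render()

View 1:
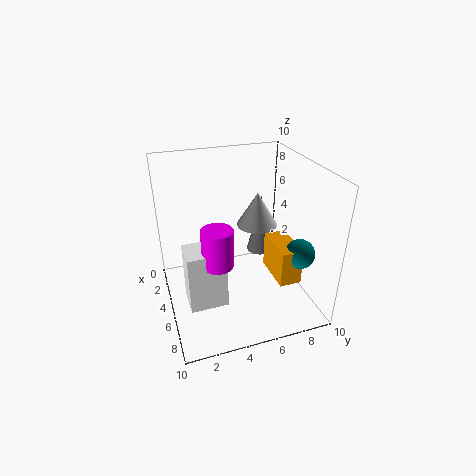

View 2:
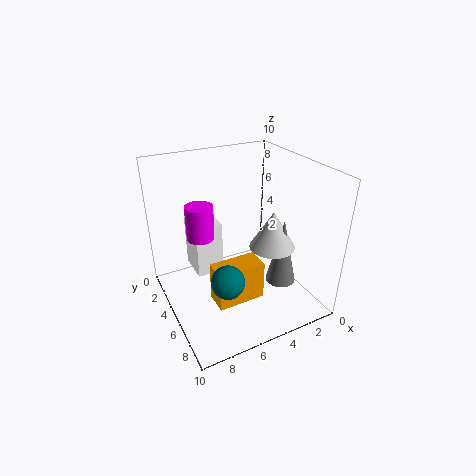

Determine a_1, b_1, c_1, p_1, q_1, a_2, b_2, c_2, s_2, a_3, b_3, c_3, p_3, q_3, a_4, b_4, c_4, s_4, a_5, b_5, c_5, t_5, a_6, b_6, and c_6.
a_1 = 5
b_1 = 7
c_1 = 2.5
p_1 = 3
q_1 = 1.5
a_2 = 3.5
b_2 = 7
c_2 = 5
s_2 = 1.5
a_3 = 5.5
b_3 = 1
c_3 = 1.5
p_3 = 2
q_3 = 2.5
a_4 = 3
b_4 = 7.5
c_4 = 2.5
s_4 = 1
a_5 = 7
b_5 = 3
c_5 = 4.5
t_5 = 2.5
a_6 = 7.5
b_6 = 8.5
c_6 = 4.5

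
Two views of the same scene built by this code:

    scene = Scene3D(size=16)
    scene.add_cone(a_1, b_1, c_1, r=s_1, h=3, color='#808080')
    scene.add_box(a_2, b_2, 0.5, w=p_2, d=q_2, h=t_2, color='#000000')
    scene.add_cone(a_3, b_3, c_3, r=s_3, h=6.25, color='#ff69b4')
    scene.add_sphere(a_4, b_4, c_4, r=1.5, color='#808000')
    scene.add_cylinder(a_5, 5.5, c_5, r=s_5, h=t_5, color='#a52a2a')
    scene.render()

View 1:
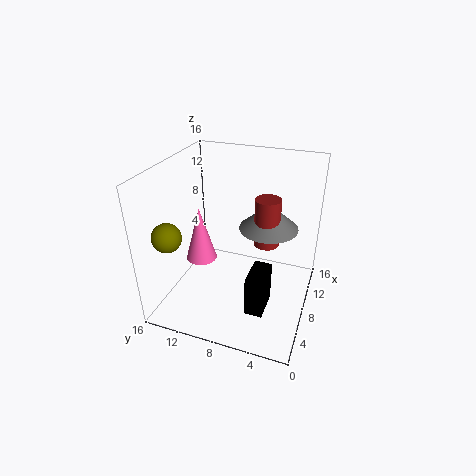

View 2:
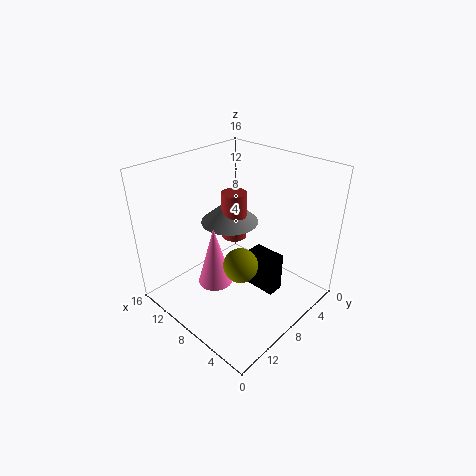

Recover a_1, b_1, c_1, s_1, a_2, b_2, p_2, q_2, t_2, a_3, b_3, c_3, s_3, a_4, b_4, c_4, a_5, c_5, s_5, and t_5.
a_1 = 11.75
b_1 = 5.5
c_1 = 7.75
s_1 = 3.5
a_2 = 4.5
b_2 = 4
p_2 = 3.75
q_2 = 2
t_2 = 4.75
a_3 = 7.25
b_3 = 12.25
c_3 = 5
s_3 = 1.75
a_4 = 2.5
b_4 = 13.5
c_4 = 10
a_5 = 11
c_5 = 6
s_5 = 1.5
t_5 = 5.75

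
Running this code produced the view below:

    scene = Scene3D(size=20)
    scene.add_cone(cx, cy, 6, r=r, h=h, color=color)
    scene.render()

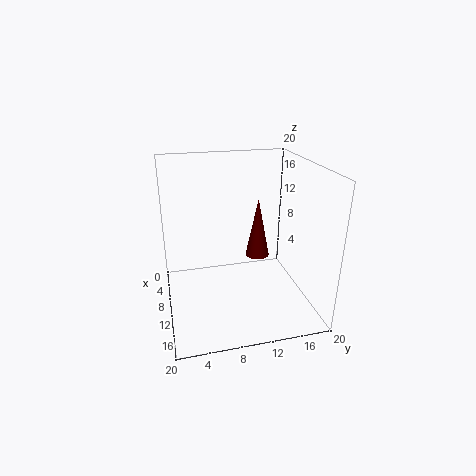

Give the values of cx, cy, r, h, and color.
cx = 8; cy = 13.5; r = 1.75; h = 8.75; color = 'maroon'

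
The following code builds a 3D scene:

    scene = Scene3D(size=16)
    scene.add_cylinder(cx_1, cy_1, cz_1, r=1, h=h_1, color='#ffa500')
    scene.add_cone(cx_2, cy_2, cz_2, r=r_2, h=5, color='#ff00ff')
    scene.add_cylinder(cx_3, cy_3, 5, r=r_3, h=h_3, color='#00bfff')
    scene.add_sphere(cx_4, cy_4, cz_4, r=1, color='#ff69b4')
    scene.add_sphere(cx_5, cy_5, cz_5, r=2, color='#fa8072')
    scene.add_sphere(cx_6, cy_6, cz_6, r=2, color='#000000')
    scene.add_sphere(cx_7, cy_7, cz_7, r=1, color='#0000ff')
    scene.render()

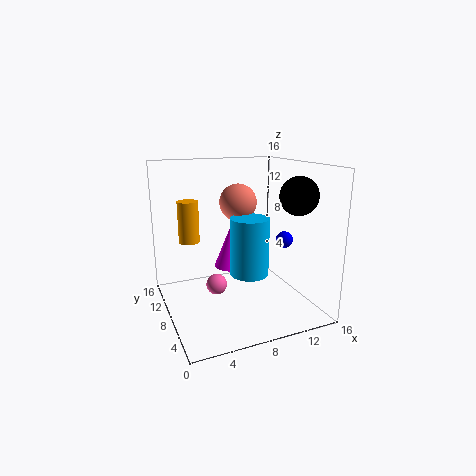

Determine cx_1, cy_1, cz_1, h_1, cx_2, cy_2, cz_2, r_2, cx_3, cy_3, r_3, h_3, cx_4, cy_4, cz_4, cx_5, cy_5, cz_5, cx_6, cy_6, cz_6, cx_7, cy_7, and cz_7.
cx_1 = 2; cy_1 = 6; cz_1 = 9; h_1 = 4; cx_2 = 8; cy_2 = 10; cz_2 = 4; r_2 = 2; cx_3 = 8; cy_3 = 5; r_3 = 2; h_3 = 6; cx_4 = 4; cy_4 = 4; cz_4 = 5; cx_5 = 8; cy_5 = 8; cz_5 = 12; cx_6 = 13; cy_6 = 4; cz_6 = 13; cx_7 = 14; cy_7 = 8; cz_7 = 7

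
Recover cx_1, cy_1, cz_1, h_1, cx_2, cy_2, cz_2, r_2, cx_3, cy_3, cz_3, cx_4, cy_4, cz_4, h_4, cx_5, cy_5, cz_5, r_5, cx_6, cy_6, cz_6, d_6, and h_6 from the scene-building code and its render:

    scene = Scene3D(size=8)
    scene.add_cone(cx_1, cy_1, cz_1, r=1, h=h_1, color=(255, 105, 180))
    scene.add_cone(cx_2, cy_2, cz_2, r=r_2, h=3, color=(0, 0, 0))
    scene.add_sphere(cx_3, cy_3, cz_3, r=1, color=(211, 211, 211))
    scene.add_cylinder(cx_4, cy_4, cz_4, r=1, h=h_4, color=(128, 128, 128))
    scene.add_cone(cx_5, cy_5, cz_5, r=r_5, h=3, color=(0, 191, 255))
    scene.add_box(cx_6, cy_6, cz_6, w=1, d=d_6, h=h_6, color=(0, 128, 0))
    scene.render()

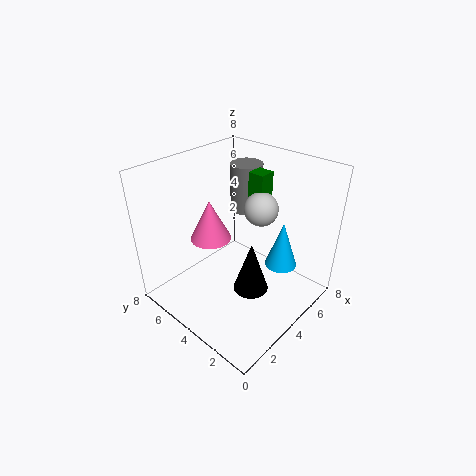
cx_1 = 2, cy_1 = 4, cz_1 = 5, h_1 = 2, cx_2 = 4, cy_2 = 3, cz_2 = 1, r_2 = 1, cx_3 = 6, cy_3 = 4, cz_3 = 5, cx_4 = 7, cy_4 = 6, cz_4 = 4, h_4 = 3, cx_5 = 7, cy_5 = 3, cz_5 = 1, r_5 = 1, cx_6 = 6, cy_6 = 4, cz_6 = 5, d_6 = 1, h_6 = 2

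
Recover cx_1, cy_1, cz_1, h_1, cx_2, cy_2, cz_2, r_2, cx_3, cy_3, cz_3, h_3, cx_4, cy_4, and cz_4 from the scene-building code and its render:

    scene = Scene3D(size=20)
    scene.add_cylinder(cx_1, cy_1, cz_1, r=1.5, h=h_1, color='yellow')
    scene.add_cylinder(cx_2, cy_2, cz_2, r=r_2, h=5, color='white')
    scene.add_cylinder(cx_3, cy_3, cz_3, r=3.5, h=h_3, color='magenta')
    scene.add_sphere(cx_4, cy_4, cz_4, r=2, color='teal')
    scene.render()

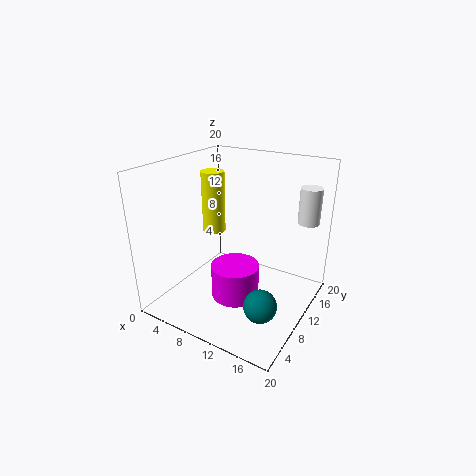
cx_1 = 7.5
cy_1 = 8
cz_1 = 11.5
h_1 = 8
cx_2 = 18
cy_2 = 15.5
cz_2 = 12
r_2 = 1.5
cx_3 = 9.5
cy_3 = 10
cz_3 = 0.5
h_3 = 5
cx_4 = 17
cy_4 = 3.5
cz_4 = 5.5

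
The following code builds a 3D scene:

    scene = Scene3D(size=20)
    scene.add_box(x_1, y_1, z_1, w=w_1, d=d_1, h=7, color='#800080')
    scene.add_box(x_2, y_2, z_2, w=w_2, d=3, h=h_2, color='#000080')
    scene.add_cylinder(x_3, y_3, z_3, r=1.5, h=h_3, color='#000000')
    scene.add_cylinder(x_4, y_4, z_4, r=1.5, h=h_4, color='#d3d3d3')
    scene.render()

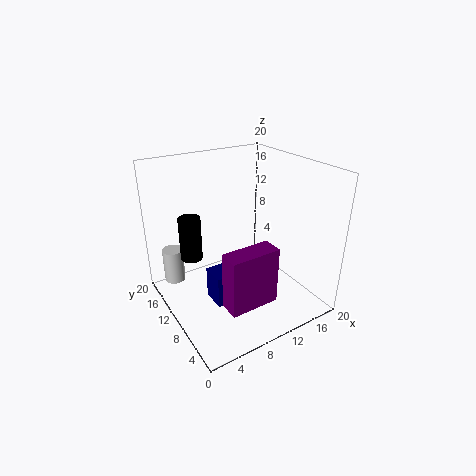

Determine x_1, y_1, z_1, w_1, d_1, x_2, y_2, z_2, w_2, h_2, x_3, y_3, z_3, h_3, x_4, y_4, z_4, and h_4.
x_1 = 3.5
y_1 = 0.5
z_1 = 6
w_1 = 6
d_1 = 2.5
x_2 = 3.5
y_2 = 4
z_2 = 5
w_2 = 3.5
h_2 = 4
x_3 = 4
y_3 = 12.5
z_3 = 7.5
h_3 = 6
x_4 = 2.5
y_4 = 16
z_4 = 2.5
h_4 = 5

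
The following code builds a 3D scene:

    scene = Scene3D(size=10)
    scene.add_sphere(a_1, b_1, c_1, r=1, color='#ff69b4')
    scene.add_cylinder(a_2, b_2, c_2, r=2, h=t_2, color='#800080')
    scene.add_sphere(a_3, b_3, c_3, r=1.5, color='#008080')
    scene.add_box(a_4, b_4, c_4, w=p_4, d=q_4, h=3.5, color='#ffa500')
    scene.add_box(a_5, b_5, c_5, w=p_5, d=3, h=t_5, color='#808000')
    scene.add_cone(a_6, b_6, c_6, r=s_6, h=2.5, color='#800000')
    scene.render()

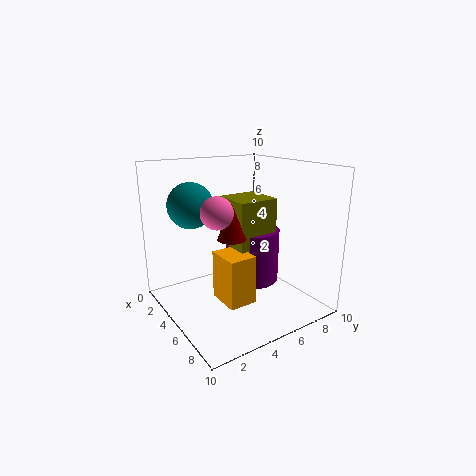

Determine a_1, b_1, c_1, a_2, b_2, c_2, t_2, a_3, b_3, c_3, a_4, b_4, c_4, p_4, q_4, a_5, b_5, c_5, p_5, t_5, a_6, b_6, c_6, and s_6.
a_1 = 6.5
b_1 = 2.5
c_1 = 7.5
a_2 = 4
b_2 = 7
c_2 = 1
t_2 = 4
a_3 = 4
b_3 = 2
c_3 = 7.5
a_4 = 4
b_4 = 3.5
c_4 = 0.5
p_4 = 2.5
q_4 = 2
a_5 = 2.5
b_5 = 5
c_5 = 4
p_5 = 3
t_5 = 3.5
a_6 = 5
b_6 = 4.5
c_6 = 5
s_6 = 1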